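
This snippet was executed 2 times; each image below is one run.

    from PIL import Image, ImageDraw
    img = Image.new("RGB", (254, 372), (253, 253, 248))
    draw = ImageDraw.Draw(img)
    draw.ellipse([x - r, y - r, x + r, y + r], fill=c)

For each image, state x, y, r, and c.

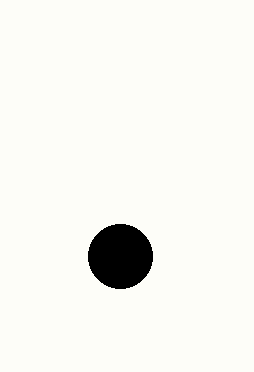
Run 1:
x = 120; y = 256; r = 32; c = 'black'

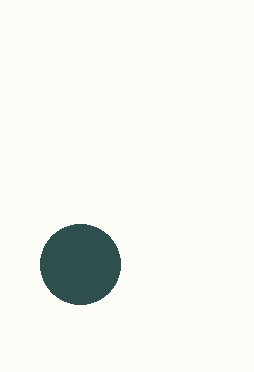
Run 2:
x = 80
y = 264
r = 40
c = 'darkslategray'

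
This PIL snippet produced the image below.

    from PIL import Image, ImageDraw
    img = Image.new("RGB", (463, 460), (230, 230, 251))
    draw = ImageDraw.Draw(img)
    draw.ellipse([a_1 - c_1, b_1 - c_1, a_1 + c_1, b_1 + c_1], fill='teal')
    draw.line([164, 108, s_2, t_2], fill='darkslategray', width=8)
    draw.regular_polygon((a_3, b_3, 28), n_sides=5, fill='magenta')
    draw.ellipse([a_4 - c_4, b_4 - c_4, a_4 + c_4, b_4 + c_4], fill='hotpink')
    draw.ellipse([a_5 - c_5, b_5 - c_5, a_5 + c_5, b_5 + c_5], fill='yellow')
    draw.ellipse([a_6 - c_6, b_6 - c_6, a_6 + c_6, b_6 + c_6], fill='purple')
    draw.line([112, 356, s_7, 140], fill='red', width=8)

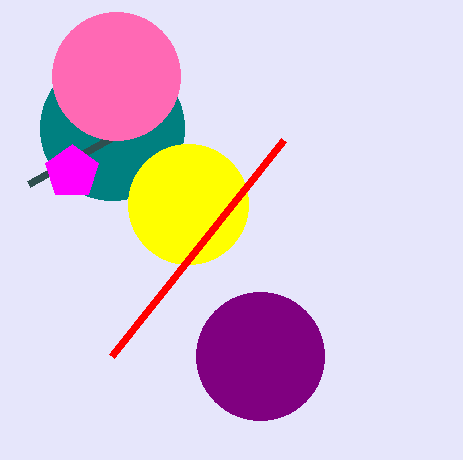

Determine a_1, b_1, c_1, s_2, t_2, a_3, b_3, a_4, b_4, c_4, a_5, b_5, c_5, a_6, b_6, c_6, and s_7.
a_1 = 112, b_1 = 128, c_1 = 72, s_2 = 28, t_2 = 184, a_3 = 72, b_3 = 172, a_4 = 116, b_4 = 76, c_4 = 64, a_5 = 188, b_5 = 204, c_5 = 60, a_6 = 260, b_6 = 356, c_6 = 64, s_7 = 284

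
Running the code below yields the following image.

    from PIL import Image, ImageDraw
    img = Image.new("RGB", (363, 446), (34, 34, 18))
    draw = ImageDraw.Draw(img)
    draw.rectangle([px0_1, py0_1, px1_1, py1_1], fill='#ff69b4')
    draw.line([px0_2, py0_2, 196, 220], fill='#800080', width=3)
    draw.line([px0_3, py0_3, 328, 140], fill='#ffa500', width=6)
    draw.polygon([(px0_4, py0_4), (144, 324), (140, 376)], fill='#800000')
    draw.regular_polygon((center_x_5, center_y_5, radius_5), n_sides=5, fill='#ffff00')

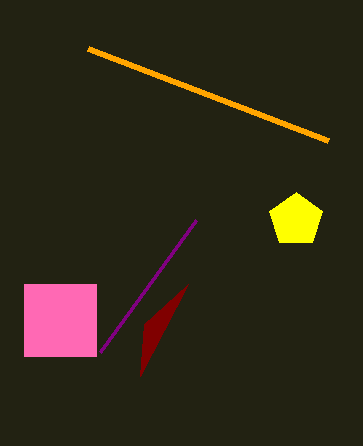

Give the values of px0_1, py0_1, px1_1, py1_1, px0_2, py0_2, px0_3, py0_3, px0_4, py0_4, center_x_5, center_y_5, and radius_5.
px0_1 = 24
py0_1 = 284
px1_1 = 96
py1_1 = 356
px0_2 = 100
py0_2 = 352
px0_3 = 88
py0_3 = 48
px0_4 = 188
py0_4 = 284
center_x_5 = 296
center_y_5 = 220
radius_5 = 28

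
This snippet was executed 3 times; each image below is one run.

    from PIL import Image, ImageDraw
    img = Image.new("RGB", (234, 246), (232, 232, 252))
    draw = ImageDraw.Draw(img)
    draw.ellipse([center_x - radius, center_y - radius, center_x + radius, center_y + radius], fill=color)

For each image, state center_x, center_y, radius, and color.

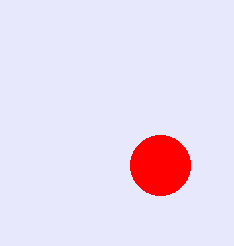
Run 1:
center_x = 160; center_y = 165; radius = 30; color = 'red'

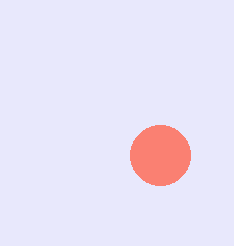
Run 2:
center_x = 160, center_y = 155, radius = 30, color = 'salmon'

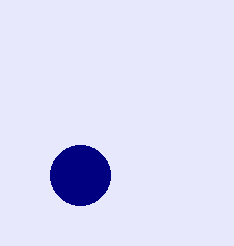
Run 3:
center_x = 80
center_y = 175
radius = 30
color = 'navy'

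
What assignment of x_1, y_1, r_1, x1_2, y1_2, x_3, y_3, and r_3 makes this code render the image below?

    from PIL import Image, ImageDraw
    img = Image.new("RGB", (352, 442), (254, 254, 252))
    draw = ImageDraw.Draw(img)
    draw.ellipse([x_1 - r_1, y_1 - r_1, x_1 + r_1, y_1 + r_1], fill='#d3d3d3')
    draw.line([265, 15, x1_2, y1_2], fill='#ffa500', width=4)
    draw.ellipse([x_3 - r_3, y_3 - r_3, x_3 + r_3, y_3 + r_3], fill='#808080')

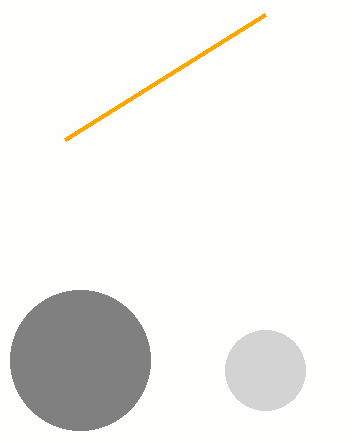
x_1 = 265; y_1 = 370; r_1 = 40; x1_2 = 65; y1_2 = 140; x_3 = 80; y_3 = 360; r_3 = 70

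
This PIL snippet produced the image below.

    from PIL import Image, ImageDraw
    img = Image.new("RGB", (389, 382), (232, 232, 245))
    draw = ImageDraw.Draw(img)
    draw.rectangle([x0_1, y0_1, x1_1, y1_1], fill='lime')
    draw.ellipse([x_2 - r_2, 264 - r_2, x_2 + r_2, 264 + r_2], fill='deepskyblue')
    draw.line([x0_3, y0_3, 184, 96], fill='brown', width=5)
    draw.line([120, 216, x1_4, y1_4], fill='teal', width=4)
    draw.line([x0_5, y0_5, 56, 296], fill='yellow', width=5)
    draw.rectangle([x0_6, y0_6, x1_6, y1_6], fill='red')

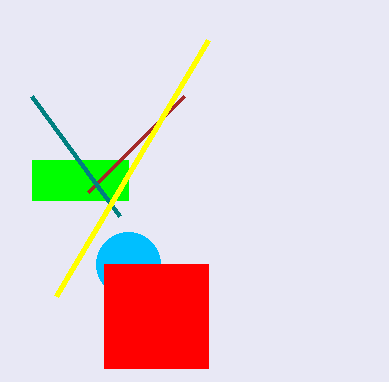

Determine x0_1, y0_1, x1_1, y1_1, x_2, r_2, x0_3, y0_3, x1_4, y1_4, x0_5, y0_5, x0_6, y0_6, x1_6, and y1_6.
x0_1 = 32, y0_1 = 160, x1_1 = 128, y1_1 = 200, x_2 = 128, r_2 = 32, x0_3 = 88, y0_3 = 192, x1_4 = 32, y1_4 = 96, x0_5 = 208, y0_5 = 40, x0_6 = 104, y0_6 = 264, x1_6 = 208, y1_6 = 368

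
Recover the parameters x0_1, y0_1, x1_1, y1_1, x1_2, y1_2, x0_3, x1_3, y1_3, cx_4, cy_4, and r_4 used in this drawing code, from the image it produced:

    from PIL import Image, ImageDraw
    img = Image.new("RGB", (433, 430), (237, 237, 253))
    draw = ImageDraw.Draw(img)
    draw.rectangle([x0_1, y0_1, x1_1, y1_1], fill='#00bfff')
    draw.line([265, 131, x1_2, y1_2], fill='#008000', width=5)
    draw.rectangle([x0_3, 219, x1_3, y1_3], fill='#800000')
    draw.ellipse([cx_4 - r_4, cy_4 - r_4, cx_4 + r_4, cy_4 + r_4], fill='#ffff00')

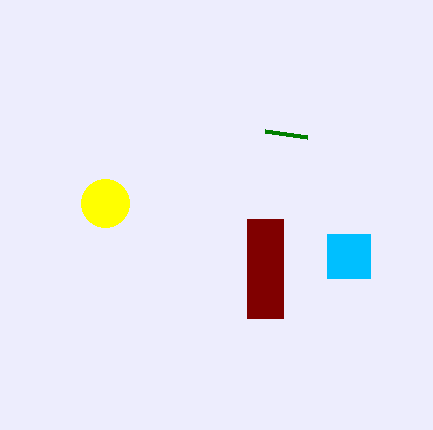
x0_1 = 327
y0_1 = 234
x1_1 = 370
y1_1 = 278
x1_2 = 307
y1_2 = 137
x0_3 = 247
x1_3 = 283
y1_3 = 318
cx_4 = 105
cy_4 = 203
r_4 = 24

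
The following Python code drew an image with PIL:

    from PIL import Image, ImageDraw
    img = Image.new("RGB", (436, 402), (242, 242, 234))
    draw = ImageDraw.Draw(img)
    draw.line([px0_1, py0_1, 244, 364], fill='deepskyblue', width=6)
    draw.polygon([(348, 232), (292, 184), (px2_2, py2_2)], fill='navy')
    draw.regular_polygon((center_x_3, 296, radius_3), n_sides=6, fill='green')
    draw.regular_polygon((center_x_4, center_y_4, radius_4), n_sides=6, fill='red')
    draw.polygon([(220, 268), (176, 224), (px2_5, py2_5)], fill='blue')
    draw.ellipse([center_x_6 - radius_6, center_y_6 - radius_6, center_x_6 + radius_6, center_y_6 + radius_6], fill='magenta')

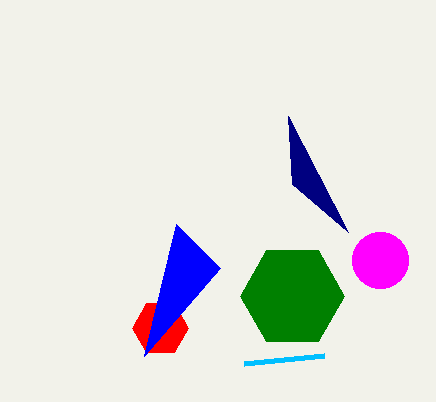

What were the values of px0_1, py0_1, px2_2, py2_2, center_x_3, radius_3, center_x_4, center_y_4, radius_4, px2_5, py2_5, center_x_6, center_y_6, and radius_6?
px0_1 = 324
py0_1 = 356
px2_2 = 288
py2_2 = 116
center_x_3 = 292
radius_3 = 52
center_x_4 = 160
center_y_4 = 328
radius_4 = 28
px2_5 = 144
py2_5 = 356
center_x_6 = 380
center_y_6 = 260
radius_6 = 28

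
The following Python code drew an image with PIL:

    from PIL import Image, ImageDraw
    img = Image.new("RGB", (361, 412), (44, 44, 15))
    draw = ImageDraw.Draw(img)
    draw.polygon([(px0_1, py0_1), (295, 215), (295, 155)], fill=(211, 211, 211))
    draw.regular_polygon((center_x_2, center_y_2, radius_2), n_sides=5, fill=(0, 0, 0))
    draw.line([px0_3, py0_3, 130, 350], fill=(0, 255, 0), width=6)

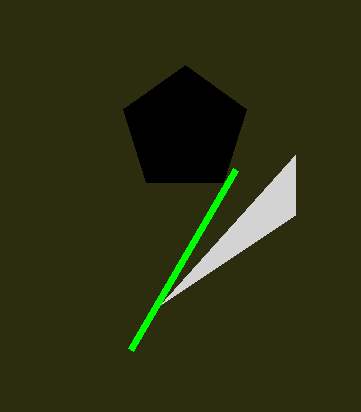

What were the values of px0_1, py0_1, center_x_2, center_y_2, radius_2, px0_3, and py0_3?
px0_1 = 160
py0_1 = 305
center_x_2 = 185
center_y_2 = 130
radius_2 = 65
px0_3 = 235
py0_3 = 170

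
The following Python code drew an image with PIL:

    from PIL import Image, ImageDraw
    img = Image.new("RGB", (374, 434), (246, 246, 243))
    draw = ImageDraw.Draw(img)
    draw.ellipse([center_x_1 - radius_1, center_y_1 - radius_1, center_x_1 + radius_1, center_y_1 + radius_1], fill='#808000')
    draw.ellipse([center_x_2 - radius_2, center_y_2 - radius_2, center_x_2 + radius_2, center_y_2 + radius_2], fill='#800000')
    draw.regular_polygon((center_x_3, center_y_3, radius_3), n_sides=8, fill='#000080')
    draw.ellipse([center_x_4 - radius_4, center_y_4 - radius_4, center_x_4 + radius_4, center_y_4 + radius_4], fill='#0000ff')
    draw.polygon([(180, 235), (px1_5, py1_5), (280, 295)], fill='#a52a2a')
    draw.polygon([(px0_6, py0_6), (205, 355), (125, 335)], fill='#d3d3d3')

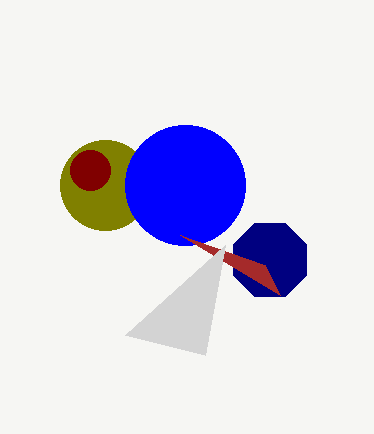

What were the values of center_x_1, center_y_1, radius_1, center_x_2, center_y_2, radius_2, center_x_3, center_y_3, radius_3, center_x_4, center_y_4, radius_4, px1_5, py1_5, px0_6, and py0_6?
center_x_1 = 105, center_y_1 = 185, radius_1 = 45, center_x_2 = 90, center_y_2 = 170, radius_2 = 20, center_x_3 = 270, center_y_3 = 260, radius_3 = 40, center_x_4 = 185, center_y_4 = 185, radius_4 = 60, px1_5 = 265, py1_5 = 265, px0_6 = 225, py0_6 = 245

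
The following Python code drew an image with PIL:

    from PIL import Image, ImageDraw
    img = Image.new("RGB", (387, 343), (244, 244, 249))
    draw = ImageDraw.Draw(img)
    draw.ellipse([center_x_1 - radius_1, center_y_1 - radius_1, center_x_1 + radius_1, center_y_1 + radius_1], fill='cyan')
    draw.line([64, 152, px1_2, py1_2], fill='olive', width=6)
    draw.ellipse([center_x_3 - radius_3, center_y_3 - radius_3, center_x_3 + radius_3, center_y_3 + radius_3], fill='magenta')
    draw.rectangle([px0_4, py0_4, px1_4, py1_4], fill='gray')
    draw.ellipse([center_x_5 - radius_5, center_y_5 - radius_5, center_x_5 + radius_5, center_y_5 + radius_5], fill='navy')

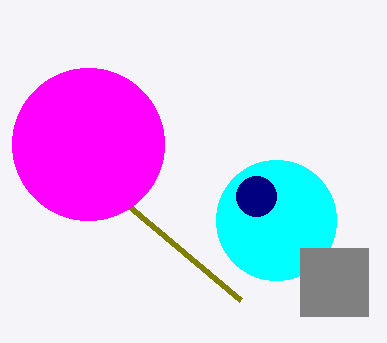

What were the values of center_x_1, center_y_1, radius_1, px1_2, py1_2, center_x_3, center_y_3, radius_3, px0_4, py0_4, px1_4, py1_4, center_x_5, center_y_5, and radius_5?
center_x_1 = 276; center_y_1 = 220; radius_1 = 60; px1_2 = 240; py1_2 = 300; center_x_3 = 88; center_y_3 = 144; radius_3 = 76; px0_4 = 300; py0_4 = 248; px1_4 = 368; py1_4 = 316; center_x_5 = 256; center_y_5 = 196; radius_5 = 20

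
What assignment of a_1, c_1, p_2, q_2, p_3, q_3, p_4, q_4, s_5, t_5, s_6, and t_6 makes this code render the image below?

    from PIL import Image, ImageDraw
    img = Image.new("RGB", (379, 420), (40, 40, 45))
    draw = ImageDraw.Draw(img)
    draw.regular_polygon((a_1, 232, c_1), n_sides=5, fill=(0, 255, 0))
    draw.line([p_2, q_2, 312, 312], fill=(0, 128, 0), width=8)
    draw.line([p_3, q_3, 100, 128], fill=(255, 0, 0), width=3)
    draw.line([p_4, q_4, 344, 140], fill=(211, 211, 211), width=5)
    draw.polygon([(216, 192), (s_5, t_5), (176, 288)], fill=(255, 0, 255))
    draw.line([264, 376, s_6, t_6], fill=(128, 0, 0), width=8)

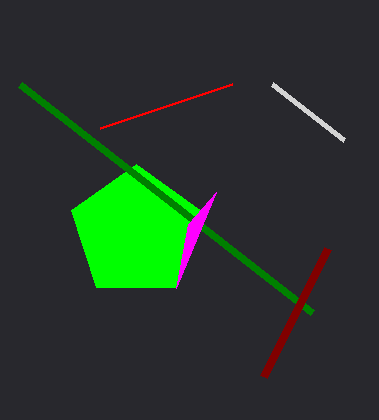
a_1 = 136, c_1 = 68, p_2 = 20, q_2 = 84, p_3 = 232, q_3 = 84, p_4 = 272, q_4 = 84, s_5 = 188, t_5 = 224, s_6 = 328, t_6 = 248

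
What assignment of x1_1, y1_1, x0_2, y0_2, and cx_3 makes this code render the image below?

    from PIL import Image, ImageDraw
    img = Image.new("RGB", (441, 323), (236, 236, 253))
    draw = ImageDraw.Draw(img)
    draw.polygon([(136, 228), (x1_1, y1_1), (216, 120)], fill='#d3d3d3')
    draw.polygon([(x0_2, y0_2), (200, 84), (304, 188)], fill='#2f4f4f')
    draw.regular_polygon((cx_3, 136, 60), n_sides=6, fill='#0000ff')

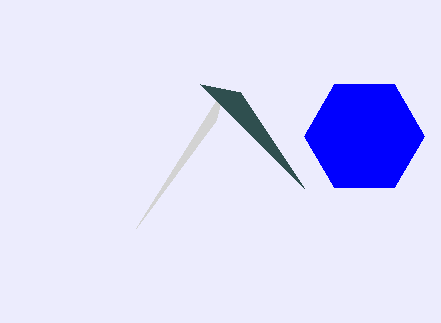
x1_1 = 224, y1_1 = 88, x0_2 = 240, y0_2 = 92, cx_3 = 364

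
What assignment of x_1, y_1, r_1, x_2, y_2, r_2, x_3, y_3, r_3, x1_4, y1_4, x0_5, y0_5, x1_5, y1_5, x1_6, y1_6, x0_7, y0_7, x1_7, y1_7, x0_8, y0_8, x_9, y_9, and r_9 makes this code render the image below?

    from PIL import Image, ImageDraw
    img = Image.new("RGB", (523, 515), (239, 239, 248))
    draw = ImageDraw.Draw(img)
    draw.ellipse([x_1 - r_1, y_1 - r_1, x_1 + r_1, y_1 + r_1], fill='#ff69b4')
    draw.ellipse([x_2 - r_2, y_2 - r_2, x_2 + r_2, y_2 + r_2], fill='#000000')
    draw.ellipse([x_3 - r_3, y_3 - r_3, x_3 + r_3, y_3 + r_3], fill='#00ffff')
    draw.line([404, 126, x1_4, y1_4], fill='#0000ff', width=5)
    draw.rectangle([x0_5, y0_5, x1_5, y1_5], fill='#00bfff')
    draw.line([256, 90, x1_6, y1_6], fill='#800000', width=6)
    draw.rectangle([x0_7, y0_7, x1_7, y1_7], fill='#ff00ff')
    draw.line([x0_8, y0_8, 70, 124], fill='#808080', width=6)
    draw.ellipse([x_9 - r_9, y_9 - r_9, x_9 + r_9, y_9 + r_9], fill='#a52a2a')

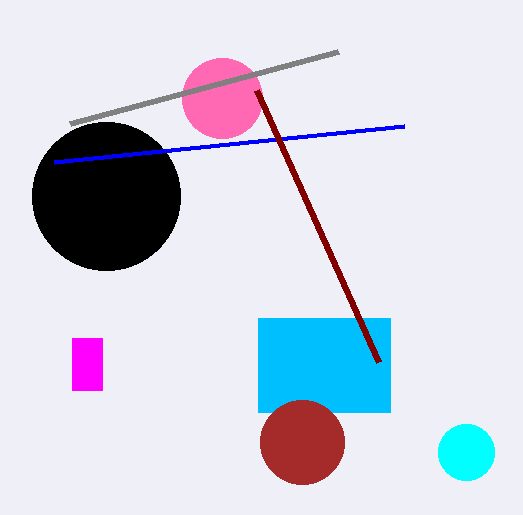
x_1 = 222, y_1 = 98, r_1 = 40, x_2 = 106, y_2 = 196, r_2 = 74, x_3 = 466, y_3 = 452, r_3 = 28, x1_4 = 54, y1_4 = 162, x0_5 = 258, y0_5 = 318, x1_5 = 390, y1_5 = 412, x1_6 = 378, y1_6 = 362, x0_7 = 72, y0_7 = 338, x1_7 = 102, y1_7 = 390, x0_8 = 338, y0_8 = 52, x_9 = 302, y_9 = 442, r_9 = 42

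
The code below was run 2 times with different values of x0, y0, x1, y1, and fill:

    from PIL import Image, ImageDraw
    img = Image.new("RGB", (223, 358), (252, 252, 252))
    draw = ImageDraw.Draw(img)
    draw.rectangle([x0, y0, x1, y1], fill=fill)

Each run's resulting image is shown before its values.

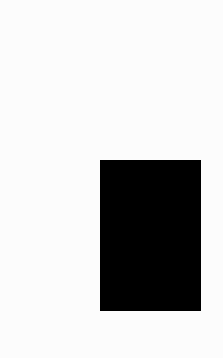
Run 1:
x0 = 100; y0 = 160; x1 = 200; y1 = 310; fill = 'black'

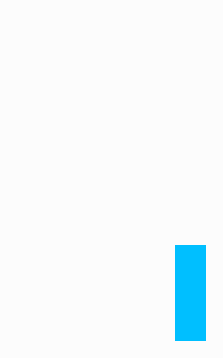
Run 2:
x0 = 175
y0 = 245
x1 = 205
y1 = 340
fill = 'deepskyblue'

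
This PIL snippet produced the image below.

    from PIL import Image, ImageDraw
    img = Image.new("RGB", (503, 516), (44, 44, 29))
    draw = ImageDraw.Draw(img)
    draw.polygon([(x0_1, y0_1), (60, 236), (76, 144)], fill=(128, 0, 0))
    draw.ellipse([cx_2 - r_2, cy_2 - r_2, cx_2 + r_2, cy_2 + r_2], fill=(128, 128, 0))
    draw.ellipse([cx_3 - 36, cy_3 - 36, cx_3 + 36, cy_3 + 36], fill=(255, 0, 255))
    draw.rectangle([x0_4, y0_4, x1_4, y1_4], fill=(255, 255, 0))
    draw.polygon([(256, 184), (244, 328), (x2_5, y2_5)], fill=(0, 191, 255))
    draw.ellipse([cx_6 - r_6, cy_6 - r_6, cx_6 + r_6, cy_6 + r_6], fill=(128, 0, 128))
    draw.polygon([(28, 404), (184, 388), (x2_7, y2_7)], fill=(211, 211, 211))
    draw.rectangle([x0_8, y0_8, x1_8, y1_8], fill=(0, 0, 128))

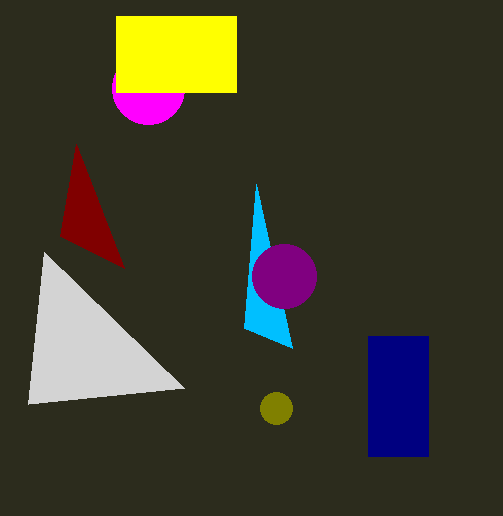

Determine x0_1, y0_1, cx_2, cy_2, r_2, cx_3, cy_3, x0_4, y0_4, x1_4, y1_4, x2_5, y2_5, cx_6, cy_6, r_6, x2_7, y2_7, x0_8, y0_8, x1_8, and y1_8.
x0_1 = 124, y0_1 = 268, cx_2 = 276, cy_2 = 408, r_2 = 16, cx_3 = 148, cy_3 = 88, x0_4 = 116, y0_4 = 16, x1_4 = 236, y1_4 = 92, x2_5 = 292, y2_5 = 348, cx_6 = 284, cy_6 = 276, r_6 = 32, x2_7 = 44, y2_7 = 252, x0_8 = 368, y0_8 = 336, x1_8 = 428, y1_8 = 456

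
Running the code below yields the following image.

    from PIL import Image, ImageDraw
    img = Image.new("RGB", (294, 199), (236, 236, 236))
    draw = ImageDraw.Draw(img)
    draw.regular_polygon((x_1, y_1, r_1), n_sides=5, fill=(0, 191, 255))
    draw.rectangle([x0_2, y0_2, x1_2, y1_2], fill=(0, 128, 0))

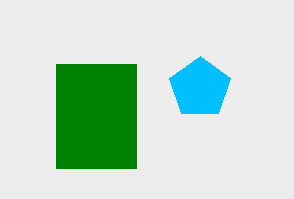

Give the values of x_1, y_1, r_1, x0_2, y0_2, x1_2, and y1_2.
x_1 = 200
y_1 = 88
r_1 = 32
x0_2 = 56
y0_2 = 64
x1_2 = 136
y1_2 = 168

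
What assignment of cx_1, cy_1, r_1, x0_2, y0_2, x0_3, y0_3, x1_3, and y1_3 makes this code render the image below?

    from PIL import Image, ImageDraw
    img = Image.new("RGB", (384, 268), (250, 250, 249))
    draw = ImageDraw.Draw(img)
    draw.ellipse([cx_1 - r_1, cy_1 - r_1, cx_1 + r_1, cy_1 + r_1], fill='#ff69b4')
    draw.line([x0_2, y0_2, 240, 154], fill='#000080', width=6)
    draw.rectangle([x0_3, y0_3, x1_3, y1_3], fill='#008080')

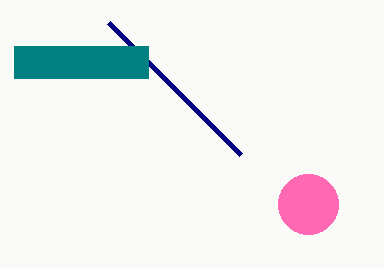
cx_1 = 308; cy_1 = 204; r_1 = 30; x0_2 = 108; y0_2 = 22; x0_3 = 14; y0_3 = 46; x1_3 = 148; y1_3 = 78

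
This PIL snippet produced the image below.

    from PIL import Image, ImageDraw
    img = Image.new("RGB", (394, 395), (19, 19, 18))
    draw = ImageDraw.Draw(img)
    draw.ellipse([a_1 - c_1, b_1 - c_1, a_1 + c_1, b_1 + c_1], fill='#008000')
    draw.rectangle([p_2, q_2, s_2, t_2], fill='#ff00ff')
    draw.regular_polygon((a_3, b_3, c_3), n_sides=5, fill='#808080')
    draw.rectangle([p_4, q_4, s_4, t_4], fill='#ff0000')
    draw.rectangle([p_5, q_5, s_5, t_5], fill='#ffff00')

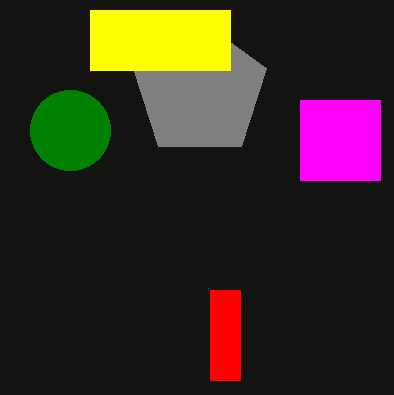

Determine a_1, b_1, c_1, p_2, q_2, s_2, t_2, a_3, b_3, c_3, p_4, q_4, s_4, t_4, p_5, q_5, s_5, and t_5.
a_1 = 70, b_1 = 130, c_1 = 40, p_2 = 300, q_2 = 100, s_2 = 380, t_2 = 180, a_3 = 200, b_3 = 90, c_3 = 70, p_4 = 210, q_4 = 290, s_4 = 240, t_4 = 380, p_5 = 90, q_5 = 10, s_5 = 230, t_5 = 70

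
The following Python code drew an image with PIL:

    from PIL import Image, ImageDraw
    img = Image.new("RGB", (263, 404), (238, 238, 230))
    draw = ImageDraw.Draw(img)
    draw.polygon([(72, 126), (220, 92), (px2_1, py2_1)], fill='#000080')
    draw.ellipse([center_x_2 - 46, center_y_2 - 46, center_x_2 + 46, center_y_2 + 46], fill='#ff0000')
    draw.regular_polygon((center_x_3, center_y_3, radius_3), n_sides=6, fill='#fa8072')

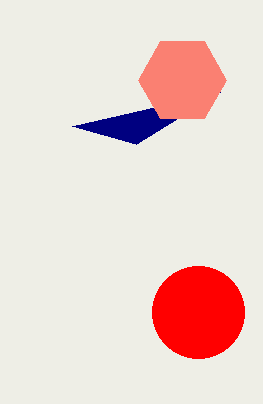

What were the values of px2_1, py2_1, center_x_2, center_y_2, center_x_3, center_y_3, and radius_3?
px2_1 = 136
py2_1 = 144
center_x_2 = 198
center_y_2 = 312
center_x_3 = 182
center_y_3 = 80
radius_3 = 44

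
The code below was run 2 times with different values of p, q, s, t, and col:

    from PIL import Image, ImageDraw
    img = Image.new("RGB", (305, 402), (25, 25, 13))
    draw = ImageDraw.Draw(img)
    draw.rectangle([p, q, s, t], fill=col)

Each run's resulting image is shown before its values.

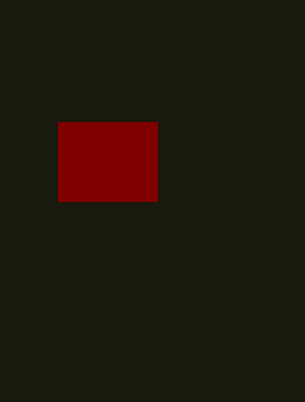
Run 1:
p = 58, q = 122, s = 157, t = 201, col = 'maroon'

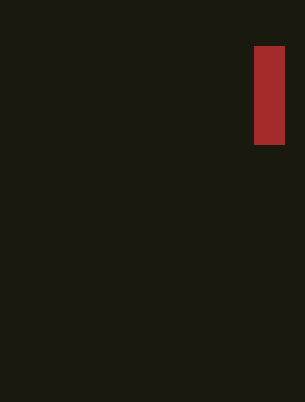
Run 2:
p = 254; q = 46; s = 284; t = 144; col = 'brown'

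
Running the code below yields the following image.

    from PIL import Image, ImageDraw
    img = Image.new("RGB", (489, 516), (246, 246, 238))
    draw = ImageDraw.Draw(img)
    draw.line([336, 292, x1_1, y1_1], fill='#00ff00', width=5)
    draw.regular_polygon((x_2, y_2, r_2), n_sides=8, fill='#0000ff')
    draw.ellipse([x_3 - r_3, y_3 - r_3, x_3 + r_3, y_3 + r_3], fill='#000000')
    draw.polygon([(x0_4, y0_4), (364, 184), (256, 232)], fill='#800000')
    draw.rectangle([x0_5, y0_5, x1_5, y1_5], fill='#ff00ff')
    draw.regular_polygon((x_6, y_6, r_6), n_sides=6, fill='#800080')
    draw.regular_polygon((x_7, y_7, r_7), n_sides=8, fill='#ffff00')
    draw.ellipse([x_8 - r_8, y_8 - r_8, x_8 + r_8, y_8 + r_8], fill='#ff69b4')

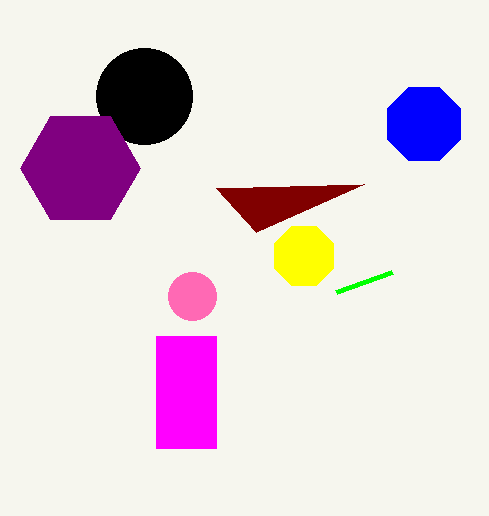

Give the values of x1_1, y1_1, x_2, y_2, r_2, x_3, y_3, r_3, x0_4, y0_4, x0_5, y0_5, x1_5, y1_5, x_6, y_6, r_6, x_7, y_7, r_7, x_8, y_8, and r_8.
x1_1 = 392; y1_1 = 272; x_2 = 424; y_2 = 124; r_2 = 40; x_3 = 144; y_3 = 96; r_3 = 48; x0_4 = 216; y0_4 = 188; x0_5 = 156; y0_5 = 336; x1_5 = 216; y1_5 = 448; x_6 = 80; y_6 = 168; r_6 = 60; x_7 = 304; y_7 = 256; r_7 = 32; x_8 = 192; y_8 = 296; r_8 = 24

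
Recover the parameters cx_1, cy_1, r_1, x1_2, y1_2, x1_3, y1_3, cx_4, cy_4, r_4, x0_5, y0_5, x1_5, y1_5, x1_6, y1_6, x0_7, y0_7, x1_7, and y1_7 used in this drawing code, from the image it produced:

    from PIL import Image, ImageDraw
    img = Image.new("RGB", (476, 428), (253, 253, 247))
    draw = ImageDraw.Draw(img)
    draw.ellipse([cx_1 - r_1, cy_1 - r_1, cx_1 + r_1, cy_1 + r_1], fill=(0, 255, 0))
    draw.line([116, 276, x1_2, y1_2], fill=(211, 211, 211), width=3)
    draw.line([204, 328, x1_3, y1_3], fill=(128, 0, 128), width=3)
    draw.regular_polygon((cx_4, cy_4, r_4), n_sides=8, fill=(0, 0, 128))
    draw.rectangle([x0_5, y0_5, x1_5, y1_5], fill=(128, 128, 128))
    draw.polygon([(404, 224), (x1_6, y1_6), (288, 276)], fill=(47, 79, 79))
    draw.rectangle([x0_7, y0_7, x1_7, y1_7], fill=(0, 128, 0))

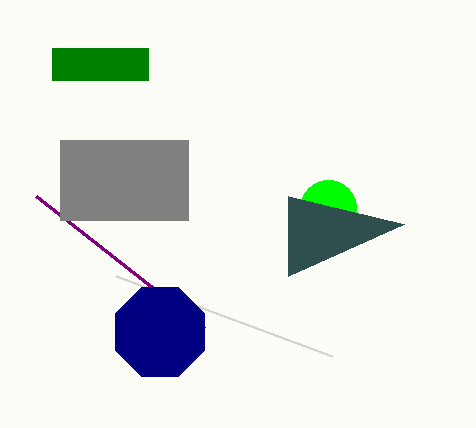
cx_1 = 328
cy_1 = 208
r_1 = 28
x1_2 = 332
y1_2 = 356
x1_3 = 36
y1_3 = 196
cx_4 = 160
cy_4 = 332
r_4 = 48
x0_5 = 60
y0_5 = 140
x1_5 = 188
y1_5 = 220
x1_6 = 288
y1_6 = 196
x0_7 = 52
y0_7 = 48
x1_7 = 148
y1_7 = 80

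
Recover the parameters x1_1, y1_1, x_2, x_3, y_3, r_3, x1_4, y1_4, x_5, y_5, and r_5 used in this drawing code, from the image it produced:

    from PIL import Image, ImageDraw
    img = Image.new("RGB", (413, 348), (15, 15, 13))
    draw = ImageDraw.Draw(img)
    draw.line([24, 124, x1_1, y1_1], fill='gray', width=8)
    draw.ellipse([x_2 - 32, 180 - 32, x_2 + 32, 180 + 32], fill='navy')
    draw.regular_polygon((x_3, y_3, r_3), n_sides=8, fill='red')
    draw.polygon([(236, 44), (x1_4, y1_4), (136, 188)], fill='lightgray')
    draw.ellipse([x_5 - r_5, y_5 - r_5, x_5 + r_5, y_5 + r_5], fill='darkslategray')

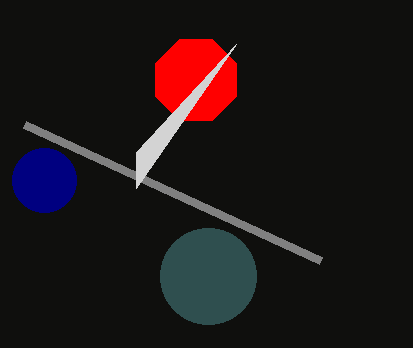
x1_1 = 320, y1_1 = 260, x_2 = 44, x_3 = 196, y_3 = 80, r_3 = 44, x1_4 = 136, y1_4 = 152, x_5 = 208, y_5 = 276, r_5 = 48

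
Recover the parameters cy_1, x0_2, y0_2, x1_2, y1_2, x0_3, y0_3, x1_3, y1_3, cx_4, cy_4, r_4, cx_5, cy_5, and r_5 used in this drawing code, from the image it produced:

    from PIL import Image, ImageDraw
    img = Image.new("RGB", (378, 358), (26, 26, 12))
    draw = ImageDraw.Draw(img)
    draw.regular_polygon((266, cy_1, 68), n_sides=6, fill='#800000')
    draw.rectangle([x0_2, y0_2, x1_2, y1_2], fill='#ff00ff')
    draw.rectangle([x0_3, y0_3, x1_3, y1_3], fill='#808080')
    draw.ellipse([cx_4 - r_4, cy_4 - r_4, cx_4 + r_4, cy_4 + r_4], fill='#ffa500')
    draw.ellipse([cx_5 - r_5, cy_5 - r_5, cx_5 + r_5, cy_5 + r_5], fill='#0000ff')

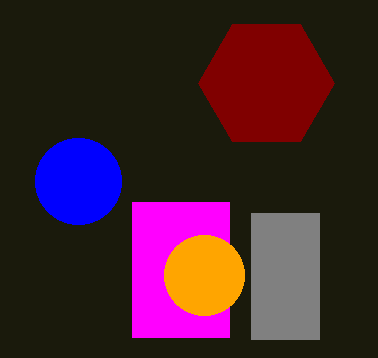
cy_1 = 83; x0_2 = 132; y0_2 = 202; x1_2 = 229; y1_2 = 337; x0_3 = 251; y0_3 = 213; x1_3 = 319; y1_3 = 339; cx_4 = 204; cy_4 = 275; r_4 = 40; cx_5 = 78; cy_5 = 181; r_5 = 43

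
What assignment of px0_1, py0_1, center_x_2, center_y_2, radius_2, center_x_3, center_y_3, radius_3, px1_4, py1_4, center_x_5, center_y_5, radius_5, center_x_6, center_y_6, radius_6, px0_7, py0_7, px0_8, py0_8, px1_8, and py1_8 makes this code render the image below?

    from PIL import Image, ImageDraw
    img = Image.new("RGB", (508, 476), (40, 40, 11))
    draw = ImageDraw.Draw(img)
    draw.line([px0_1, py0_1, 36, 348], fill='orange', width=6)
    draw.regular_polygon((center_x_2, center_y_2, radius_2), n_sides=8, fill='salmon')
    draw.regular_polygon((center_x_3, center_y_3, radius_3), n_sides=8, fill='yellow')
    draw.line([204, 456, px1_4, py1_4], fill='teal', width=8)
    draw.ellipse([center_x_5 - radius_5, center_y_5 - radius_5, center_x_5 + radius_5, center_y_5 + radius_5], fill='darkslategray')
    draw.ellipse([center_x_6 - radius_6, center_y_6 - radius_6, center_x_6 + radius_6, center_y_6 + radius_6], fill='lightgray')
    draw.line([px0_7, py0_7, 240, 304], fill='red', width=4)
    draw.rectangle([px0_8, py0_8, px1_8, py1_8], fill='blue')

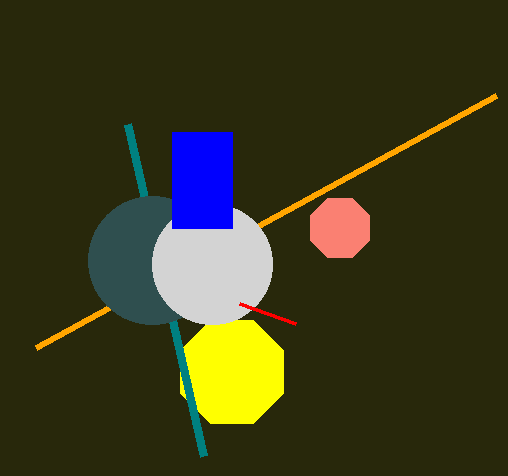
px0_1 = 496
py0_1 = 96
center_x_2 = 340
center_y_2 = 228
radius_2 = 32
center_x_3 = 232
center_y_3 = 372
radius_3 = 56
px1_4 = 128
py1_4 = 124
center_x_5 = 152
center_y_5 = 260
radius_5 = 64
center_x_6 = 212
center_y_6 = 264
radius_6 = 60
px0_7 = 296
py0_7 = 324
px0_8 = 172
py0_8 = 132
px1_8 = 232
py1_8 = 228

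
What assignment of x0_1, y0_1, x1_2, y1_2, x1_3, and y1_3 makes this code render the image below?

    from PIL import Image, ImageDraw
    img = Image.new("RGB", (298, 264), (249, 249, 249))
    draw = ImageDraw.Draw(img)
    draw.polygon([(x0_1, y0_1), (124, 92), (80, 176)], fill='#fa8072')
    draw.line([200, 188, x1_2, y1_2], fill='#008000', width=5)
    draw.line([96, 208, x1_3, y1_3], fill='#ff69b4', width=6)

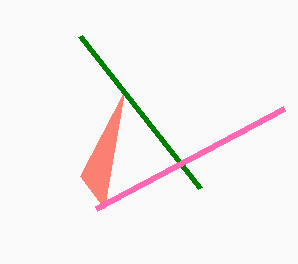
x0_1 = 104, y0_1 = 208, x1_2 = 80, y1_2 = 36, x1_3 = 284, y1_3 = 108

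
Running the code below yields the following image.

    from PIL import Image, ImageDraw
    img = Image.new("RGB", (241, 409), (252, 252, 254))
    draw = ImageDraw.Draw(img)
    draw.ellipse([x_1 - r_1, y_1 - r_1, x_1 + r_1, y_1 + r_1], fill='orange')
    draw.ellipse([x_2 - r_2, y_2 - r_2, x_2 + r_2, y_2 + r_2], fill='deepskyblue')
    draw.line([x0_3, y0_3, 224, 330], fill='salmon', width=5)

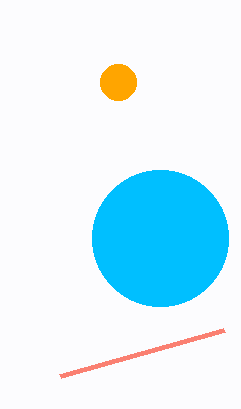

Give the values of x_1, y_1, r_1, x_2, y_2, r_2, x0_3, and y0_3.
x_1 = 118
y_1 = 82
r_1 = 18
x_2 = 160
y_2 = 238
r_2 = 68
x0_3 = 60
y0_3 = 376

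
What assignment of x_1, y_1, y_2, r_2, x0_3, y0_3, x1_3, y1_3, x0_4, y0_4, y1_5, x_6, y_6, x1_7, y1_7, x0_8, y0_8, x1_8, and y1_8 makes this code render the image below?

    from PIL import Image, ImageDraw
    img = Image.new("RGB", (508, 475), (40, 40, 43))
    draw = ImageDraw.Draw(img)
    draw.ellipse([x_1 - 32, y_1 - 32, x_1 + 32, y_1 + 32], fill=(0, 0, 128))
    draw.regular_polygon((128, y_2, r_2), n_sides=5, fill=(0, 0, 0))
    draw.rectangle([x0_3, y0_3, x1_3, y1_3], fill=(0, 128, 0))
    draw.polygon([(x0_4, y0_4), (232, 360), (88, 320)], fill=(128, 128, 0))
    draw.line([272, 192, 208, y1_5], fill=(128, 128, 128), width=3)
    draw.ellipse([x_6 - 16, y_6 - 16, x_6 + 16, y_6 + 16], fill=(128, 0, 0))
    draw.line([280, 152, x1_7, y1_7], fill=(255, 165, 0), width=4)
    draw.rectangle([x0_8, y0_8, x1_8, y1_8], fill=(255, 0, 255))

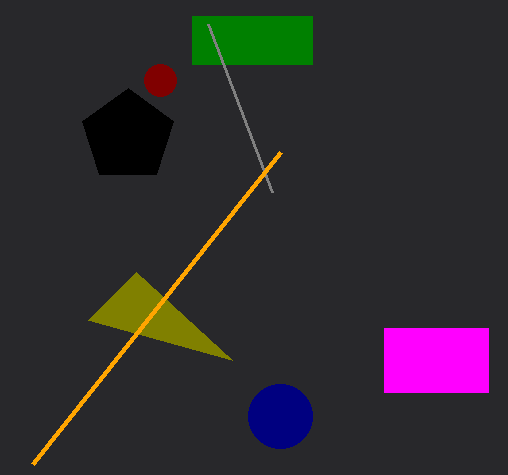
x_1 = 280; y_1 = 416; y_2 = 136; r_2 = 48; x0_3 = 192; y0_3 = 16; x1_3 = 312; y1_3 = 64; x0_4 = 136; y0_4 = 272; y1_5 = 24; x_6 = 160; y_6 = 80; x1_7 = 32; y1_7 = 464; x0_8 = 384; y0_8 = 328; x1_8 = 488; y1_8 = 392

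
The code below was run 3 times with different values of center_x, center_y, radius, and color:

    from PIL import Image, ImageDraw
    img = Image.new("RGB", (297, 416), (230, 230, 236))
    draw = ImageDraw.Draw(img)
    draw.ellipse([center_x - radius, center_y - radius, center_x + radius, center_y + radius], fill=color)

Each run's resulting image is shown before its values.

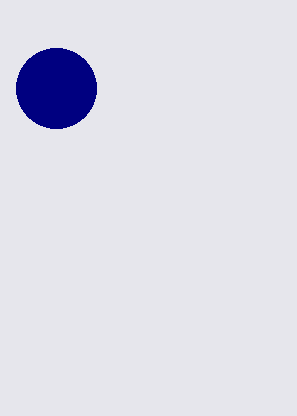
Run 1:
center_x = 56; center_y = 88; radius = 40; color = 'navy'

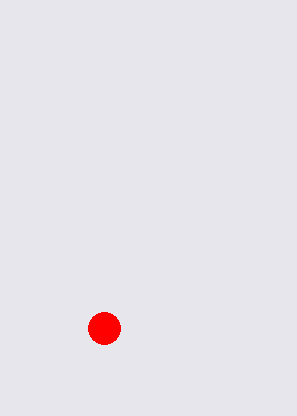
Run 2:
center_x = 104; center_y = 328; radius = 16; color = 'red'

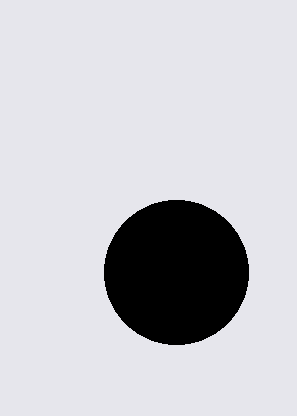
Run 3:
center_x = 176, center_y = 272, radius = 72, color = 'black'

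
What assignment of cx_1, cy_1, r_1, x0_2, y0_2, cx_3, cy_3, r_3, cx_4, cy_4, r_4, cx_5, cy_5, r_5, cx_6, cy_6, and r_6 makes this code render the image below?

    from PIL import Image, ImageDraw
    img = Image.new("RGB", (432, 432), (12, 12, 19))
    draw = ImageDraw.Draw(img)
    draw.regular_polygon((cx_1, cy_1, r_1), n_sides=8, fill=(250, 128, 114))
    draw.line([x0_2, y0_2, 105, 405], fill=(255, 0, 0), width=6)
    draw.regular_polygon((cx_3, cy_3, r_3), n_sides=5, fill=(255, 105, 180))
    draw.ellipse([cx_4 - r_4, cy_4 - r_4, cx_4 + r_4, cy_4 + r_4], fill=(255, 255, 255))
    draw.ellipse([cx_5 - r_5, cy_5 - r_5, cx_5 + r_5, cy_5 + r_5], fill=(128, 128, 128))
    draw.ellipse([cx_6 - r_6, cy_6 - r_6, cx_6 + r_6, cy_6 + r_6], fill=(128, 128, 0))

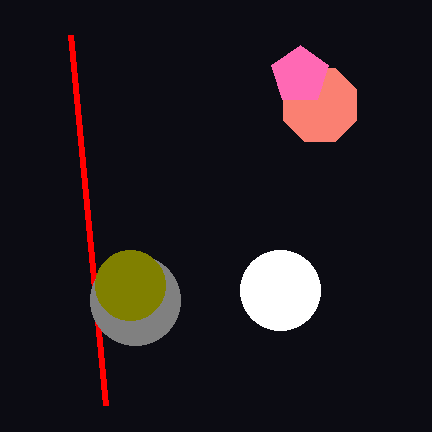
cx_1 = 320; cy_1 = 105; r_1 = 40; x0_2 = 70; y0_2 = 35; cx_3 = 300; cy_3 = 75; r_3 = 30; cx_4 = 280; cy_4 = 290; r_4 = 40; cx_5 = 135; cy_5 = 300; r_5 = 45; cx_6 = 130; cy_6 = 285; r_6 = 35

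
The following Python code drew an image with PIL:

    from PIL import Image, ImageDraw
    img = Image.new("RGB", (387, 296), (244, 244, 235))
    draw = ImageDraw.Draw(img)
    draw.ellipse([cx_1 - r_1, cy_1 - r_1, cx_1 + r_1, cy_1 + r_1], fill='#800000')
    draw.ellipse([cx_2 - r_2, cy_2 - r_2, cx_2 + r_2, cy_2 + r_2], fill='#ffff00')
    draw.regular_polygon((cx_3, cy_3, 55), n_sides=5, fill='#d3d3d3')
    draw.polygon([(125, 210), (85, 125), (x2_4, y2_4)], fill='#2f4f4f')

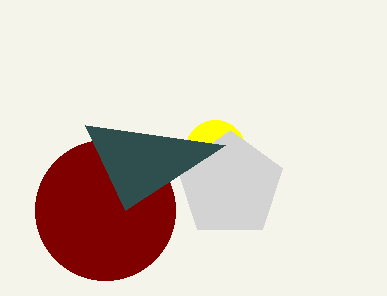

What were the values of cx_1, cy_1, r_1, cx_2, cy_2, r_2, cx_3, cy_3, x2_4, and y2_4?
cx_1 = 105; cy_1 = 210; r_1 = 70; cx_2 = 215; cy_2 = 150; r_2 = 30; cx_3 = 230; cy_3 = 185; x2_4 = 225; y2_4 = 145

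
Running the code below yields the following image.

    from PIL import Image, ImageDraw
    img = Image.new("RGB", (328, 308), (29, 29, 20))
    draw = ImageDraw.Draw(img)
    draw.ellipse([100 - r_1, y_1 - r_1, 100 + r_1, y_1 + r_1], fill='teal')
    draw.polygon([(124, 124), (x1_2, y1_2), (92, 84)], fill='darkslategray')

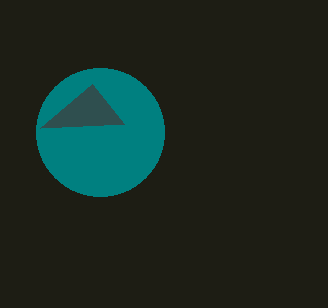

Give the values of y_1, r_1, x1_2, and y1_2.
y_1 = 132; r_1 = 64; x1_2 = 40; y1_2 = 128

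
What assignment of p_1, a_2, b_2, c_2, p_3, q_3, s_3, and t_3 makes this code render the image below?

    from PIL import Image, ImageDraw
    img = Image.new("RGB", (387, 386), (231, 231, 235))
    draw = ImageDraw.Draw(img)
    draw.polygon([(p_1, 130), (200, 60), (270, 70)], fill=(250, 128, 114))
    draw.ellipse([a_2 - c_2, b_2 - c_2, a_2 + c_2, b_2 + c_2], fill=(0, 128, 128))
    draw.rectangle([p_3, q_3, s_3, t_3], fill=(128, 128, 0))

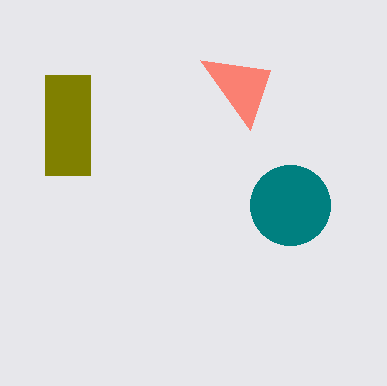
p_1 = 250, a_2 = 290, b_2 = 205, c_2 = 40, p_3 = 45, q_3 = 75, s_3 = 90, t_3 = 175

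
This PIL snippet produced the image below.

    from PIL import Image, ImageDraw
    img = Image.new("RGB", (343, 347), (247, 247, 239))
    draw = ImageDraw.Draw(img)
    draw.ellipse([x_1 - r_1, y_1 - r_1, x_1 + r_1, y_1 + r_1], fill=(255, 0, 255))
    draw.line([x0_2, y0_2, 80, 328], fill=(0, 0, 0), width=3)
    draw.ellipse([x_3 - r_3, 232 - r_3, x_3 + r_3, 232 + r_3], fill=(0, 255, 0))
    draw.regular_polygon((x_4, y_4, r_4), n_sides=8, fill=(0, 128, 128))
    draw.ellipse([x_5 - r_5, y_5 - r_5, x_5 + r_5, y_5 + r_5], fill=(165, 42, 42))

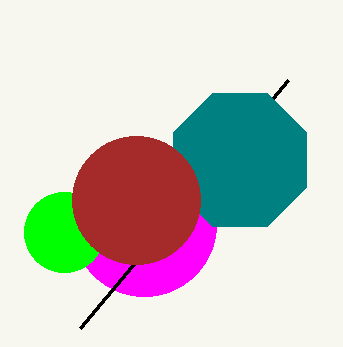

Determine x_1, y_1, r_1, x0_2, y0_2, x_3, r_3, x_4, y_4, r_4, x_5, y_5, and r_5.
x_1 = 144
y_1 = 224
r_1 = 72
x0_2 = 288
y0_2 = 80
x_3 = 64
r_3 = 40
x_4 = 240
y_4 = 160
r_4 = 72
x_5 = 136
y_5 = 200
r_5 = 64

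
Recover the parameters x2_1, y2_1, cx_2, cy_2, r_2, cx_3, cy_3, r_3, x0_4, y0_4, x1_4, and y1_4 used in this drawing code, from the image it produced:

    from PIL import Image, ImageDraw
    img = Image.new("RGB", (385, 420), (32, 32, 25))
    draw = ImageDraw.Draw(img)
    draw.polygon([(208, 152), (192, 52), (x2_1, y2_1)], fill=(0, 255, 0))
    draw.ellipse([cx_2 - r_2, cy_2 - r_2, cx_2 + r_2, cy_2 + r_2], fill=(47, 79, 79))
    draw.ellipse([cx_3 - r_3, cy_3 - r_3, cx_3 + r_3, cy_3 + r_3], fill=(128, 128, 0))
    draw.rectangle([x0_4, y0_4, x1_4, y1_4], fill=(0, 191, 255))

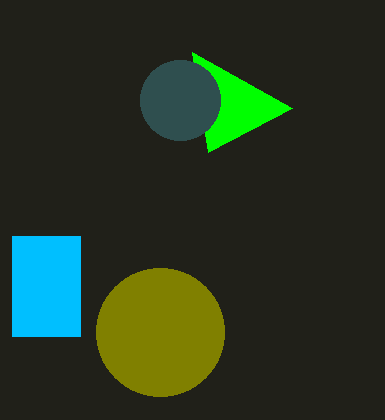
x2_1 = 292
y2_1 = 108
cx_2 = 180
cy_2 = 100
r_2 = 40
cx_3 = 160
cy_3 = 332
r_3 = 64
x0_4 = 12
y0_4 = 236
x1_4 = 80
y1_4 = 336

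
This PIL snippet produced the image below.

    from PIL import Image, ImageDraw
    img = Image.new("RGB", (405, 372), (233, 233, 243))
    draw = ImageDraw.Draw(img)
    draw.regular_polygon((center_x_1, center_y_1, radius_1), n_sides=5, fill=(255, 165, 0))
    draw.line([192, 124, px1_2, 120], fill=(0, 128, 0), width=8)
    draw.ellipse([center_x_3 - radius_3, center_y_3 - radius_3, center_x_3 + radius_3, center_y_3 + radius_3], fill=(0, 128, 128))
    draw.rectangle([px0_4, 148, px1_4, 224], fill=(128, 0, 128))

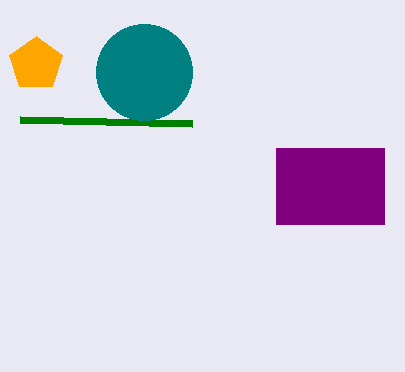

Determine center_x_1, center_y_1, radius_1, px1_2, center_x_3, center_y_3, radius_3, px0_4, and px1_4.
center_x_1 = 36; center_y_1 = 64; radius_1 = 28; px1_2 = 20; center_x_3 = 144; center_y_3 = 72; radius_3 = 48; px0_4 = 276; px1_4 = 384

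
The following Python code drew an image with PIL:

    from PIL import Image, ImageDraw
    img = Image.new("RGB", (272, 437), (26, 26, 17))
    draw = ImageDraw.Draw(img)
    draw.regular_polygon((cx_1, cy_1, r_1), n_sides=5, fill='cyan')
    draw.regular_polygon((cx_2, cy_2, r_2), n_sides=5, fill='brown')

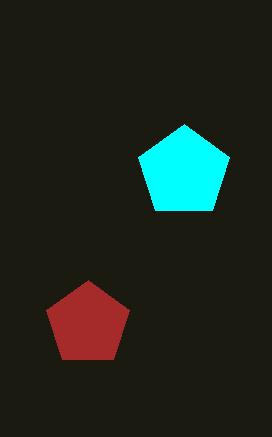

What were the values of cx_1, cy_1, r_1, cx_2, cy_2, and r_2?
cx_1 = 184
cy_1 = 172
r_1 = 48
cx_2 = 88
cy_2 = 324
r_2 = 44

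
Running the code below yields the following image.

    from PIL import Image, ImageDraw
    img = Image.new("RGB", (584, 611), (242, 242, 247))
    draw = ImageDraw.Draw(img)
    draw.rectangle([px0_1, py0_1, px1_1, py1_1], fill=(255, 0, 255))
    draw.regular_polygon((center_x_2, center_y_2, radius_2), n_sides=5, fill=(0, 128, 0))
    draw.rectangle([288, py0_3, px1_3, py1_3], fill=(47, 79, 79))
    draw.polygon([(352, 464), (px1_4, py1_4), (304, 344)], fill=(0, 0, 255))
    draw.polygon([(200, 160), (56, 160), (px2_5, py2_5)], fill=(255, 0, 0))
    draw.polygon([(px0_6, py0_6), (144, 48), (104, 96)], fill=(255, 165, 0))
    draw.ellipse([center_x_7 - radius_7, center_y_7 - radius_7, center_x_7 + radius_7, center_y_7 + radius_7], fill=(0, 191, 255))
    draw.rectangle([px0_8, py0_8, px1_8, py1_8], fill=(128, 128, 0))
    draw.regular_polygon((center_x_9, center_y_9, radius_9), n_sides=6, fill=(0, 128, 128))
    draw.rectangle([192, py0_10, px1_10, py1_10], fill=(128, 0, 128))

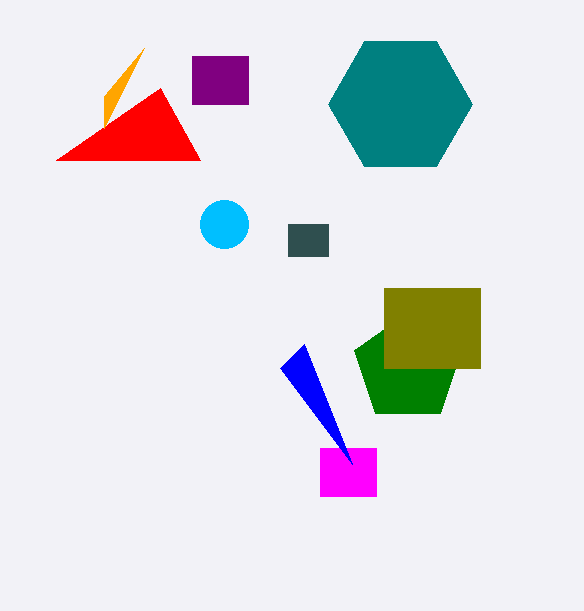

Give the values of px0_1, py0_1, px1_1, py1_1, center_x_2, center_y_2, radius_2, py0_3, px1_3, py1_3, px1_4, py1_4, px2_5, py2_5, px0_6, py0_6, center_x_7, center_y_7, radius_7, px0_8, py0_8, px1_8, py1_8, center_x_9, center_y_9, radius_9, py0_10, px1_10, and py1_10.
px0_1 = 320
py0_1 = 448
px1_1 = 376
py1_1 = 496
center_x_2 = 408
center_y_2 = 368
radius_2 = 56
py0_3 = 224
px1_3 = 328
py1_3 = 256
px1_4 = 280
py1_4 = 368
px2_5 = 160
py2_5 = 88
px0_6 = 104
py0_6 = 128
center_x_7 = 224
center_y_7 = 224
radius_7 = 24
px0_8 = 384
py0_8 = 288
px1_8 = 480
py1_8 = 368
center_x_9 = 400
center_y_9 = 104
radius_9 = 72
py0_10 = 56
px1_10 = 248
py1_10 = 104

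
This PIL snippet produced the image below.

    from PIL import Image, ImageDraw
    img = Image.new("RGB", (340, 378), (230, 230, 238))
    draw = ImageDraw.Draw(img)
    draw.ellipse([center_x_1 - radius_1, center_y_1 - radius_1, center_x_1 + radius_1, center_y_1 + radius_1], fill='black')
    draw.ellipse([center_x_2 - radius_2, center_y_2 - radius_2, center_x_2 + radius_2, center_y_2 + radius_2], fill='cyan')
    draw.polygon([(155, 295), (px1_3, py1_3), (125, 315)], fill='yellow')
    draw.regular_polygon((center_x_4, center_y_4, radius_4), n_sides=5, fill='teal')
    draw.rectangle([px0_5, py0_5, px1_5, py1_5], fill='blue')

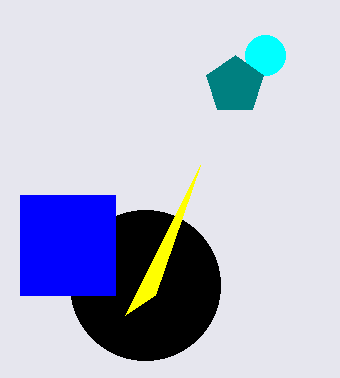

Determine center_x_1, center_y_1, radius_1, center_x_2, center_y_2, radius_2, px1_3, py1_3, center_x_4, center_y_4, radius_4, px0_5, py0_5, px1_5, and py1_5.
center_x_1 = 145, center_y_1 = 285, radius_1 = 75, center_x_2 = 265, center_y_2 = 55, radius_2 = 20, px1_3 = 200, py1_3 = 165, center_x_4 = 235, center_y_4 = 85, radius_4 = 30, px0_5 = 20, py0_5 = 195, px1_5 = 115, py1_5 = 295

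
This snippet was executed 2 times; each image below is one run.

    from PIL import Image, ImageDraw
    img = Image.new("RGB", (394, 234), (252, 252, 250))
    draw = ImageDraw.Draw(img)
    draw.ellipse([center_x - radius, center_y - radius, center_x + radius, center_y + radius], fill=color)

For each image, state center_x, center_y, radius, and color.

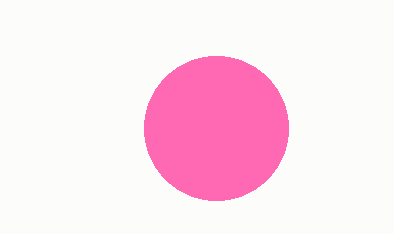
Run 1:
center_x = 216
center_y = 128
radius = 72
color = 'hotpink'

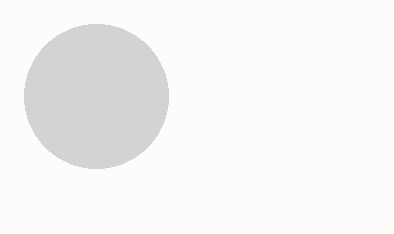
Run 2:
center_x = 96; center_y = 96; radius = 72; color = 'lightgray'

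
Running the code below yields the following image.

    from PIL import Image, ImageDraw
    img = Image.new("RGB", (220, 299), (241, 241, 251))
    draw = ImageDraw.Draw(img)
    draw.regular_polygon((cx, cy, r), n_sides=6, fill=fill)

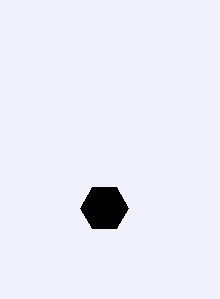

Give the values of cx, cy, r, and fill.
cx = 104, cy = 208, r = 24, fill = 'black'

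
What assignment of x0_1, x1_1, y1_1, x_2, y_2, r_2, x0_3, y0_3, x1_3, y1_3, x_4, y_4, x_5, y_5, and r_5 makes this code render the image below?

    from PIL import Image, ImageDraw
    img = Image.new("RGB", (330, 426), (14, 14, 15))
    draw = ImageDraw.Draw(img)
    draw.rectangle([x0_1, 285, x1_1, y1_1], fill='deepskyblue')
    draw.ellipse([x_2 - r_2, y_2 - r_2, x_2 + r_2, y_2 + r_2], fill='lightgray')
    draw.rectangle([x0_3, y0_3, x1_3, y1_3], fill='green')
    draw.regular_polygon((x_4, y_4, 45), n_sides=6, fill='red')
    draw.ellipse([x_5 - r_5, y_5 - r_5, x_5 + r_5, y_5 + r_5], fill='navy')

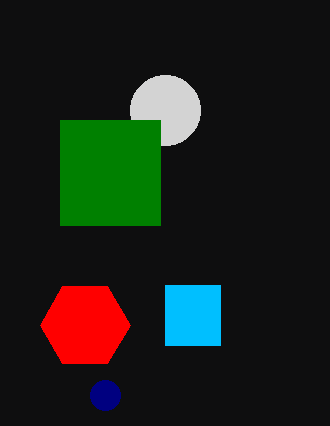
x0_1 = 165, x1_1 = 220, y1_1 = 345, x_2 = 165, y_2 = 110, r_2 = 35, x0_3 = 60, y0_3 = 120, x1_3 = 160, y1_3 = 225, x_4 = 85, y_4 = 325, x_5 = 105, y_5 = 395, r_5 = 15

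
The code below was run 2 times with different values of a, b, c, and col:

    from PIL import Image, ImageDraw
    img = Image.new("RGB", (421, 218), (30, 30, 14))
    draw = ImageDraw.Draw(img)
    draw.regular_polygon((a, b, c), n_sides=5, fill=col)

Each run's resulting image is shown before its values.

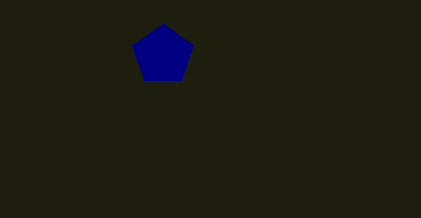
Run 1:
a = 163
b = 55
c = 32
col = 'navy'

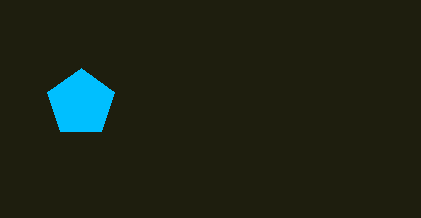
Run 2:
a = 81; b = 103; c = 35; col = 'deepskyblue'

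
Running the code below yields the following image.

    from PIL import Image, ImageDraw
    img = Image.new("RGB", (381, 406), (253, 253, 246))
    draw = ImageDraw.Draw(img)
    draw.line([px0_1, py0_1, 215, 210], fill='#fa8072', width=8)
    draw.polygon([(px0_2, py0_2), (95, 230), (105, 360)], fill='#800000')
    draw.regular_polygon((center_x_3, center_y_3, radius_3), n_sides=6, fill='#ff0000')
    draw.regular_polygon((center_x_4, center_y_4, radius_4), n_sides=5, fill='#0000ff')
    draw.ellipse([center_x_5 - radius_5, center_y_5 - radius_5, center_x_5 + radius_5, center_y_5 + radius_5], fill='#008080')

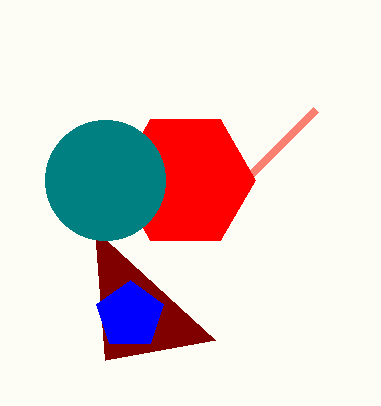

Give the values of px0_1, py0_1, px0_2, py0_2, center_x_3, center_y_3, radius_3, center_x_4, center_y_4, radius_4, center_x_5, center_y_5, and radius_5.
px0_1 = 315, py0_1 = 110, px0_2 = 215, py0_2 = 340, center_x_3 = 185, center_y_3 = 180, radius_3 = 70, center_x_4 = 130, center_y_4 = 315, radius_4 = 35, center_x_5 = 105, center_y_5 = 180, radius_5 = 60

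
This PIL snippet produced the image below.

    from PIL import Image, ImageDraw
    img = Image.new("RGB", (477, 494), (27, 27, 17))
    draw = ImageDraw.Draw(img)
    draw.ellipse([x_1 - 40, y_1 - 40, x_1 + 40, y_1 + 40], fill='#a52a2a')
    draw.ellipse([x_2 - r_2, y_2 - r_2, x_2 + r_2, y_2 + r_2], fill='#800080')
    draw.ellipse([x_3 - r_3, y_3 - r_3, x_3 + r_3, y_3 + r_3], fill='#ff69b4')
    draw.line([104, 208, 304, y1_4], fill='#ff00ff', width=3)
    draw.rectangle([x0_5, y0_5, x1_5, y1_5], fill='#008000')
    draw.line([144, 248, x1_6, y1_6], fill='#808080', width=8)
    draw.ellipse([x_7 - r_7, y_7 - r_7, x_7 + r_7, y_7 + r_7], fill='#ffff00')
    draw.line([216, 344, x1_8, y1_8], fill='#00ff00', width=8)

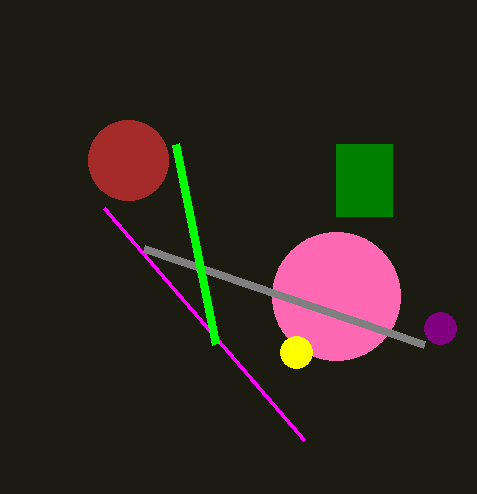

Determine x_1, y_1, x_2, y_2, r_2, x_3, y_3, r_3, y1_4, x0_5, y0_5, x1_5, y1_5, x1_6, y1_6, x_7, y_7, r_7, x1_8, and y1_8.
x_1 = 128, y_1 = 160, x_2 = 440, y_2 = 328, r_2 = 16, x_3 = 336, y_3 = 296, r_3 = 64, y1_4 = 440, x0_5 = 336, y0_5 = 144, x1_5 = 392, y1_5 = 216, x1_6 = 424, y1_6 = 344, x_7 = 296, y_7 = 352, r_7 = 16, x1_8 = 176, y1_8 = 144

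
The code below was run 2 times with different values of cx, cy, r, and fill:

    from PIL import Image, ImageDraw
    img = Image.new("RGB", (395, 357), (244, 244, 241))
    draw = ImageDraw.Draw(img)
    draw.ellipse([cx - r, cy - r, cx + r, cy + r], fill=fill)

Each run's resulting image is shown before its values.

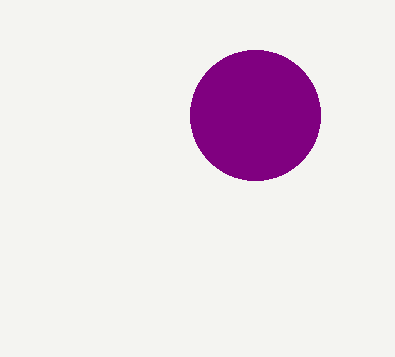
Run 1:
cx = 255
cy = 115
r = 65
fill = 'purple'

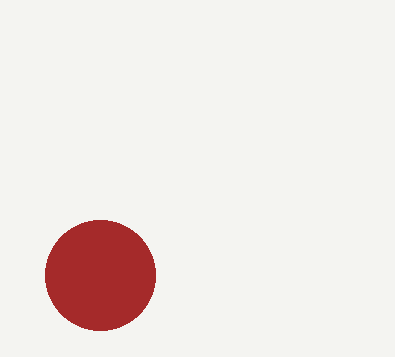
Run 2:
cx = 100; cy = 275; r = 55; fill = 'brown'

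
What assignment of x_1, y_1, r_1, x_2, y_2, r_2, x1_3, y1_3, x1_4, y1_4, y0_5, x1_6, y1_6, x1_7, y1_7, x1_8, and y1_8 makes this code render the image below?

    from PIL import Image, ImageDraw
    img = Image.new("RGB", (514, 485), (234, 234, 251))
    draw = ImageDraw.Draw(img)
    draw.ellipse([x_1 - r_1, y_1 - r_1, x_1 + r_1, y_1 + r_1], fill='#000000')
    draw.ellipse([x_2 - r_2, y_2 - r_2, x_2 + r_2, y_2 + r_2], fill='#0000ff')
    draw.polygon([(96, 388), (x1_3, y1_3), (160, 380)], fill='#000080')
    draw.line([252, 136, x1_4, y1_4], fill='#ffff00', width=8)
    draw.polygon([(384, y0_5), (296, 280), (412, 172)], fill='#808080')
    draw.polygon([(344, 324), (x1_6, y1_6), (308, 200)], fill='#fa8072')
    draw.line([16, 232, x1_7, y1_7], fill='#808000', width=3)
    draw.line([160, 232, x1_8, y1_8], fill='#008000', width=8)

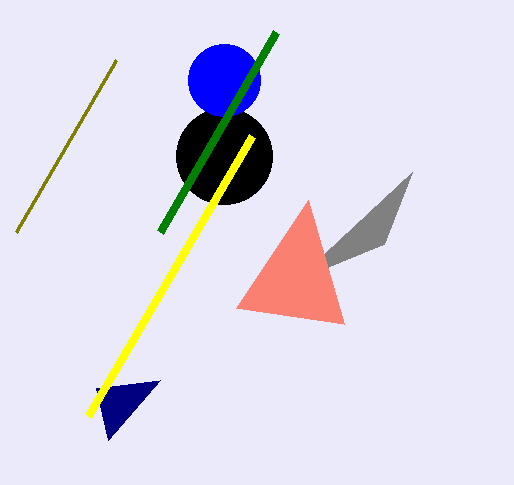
x_1 = 224, y_1 = 156, r_1 = 48, x_2 = 224, y_2 = 80, r_2 = 36, x1_3 = 108, y1_3 = 440, x1_4 = 88, y1_4 = 416, y0_5 = 244, x1_6 = 236, y1_6 = 308, x1_7 = 116, y1_7 = 60, x1_8 = 276, y1_8 = 32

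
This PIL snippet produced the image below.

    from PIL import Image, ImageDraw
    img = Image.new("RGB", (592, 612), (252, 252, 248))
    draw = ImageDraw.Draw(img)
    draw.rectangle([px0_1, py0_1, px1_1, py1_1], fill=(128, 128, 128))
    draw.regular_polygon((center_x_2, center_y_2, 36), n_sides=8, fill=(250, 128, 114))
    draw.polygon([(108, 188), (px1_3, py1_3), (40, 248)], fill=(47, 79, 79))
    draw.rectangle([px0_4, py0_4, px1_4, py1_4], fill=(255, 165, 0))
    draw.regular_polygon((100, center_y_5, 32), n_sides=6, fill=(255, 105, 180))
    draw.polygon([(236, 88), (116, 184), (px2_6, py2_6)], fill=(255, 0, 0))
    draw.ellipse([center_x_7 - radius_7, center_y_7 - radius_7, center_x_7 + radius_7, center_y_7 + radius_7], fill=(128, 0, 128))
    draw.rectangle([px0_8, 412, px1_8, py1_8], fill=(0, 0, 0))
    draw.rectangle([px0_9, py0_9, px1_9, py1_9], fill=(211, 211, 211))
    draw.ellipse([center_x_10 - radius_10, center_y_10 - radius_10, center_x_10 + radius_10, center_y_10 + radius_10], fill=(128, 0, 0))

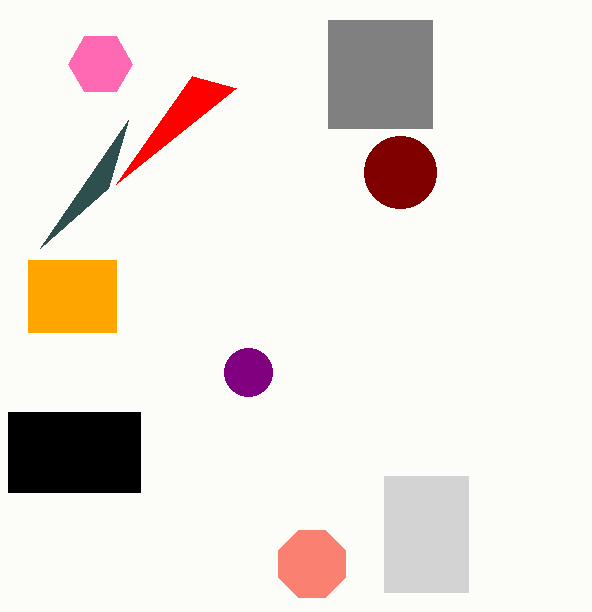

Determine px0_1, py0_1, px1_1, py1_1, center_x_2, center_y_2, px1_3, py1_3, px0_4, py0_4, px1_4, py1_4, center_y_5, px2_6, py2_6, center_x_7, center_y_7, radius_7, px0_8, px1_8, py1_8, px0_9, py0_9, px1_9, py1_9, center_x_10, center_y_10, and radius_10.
px0_1 = 328; py0_1 = 20; px1_1 = 432; py1_1 = 128; center_x_2 = 312; center_y_2 = 564; px1_3 = 128; py1_3 = 120; px0_4 = 28; py0_4 = 260; px1_4 = 116; py1_4 = 332; center_y_5 = 64; px2_6 = 192; py2_6 = 76; center_x_7 = 248; center_y_7 = 372; radius_7 = 24; px0_8 = 8; px1_8 = 140; py1_8 = 492; px0_9 = 384; py0_9 = 476; px1_9 = 468; py1_9 = 592; center_x_10 = 400; center_y_10 = 172; radius_10 = 36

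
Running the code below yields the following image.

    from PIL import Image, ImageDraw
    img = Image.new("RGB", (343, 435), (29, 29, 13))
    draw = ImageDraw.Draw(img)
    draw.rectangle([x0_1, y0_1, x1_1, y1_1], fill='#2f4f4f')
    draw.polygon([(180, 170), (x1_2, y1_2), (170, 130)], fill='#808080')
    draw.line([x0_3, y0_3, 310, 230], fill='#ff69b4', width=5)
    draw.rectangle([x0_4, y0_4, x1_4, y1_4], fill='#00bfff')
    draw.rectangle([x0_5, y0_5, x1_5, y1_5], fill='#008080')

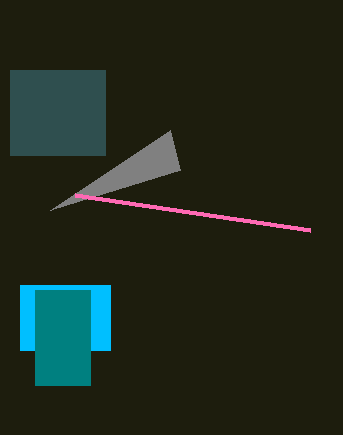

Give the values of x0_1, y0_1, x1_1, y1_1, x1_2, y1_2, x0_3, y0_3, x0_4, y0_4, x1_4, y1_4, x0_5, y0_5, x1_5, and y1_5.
x0_1 = 10, y0_1 = 70, x1_1 = 105, y1_1 = 155, x1_2 = 50, y1_2 = 210, x0_3 = 75, y0_3 = 195, x0_4 = 20, y0_4 = 285, x1_4 = 110, y1_4 = 350, x0_5 = 35, y0_5 = 290, x1_5 = 90, y1_5 = 385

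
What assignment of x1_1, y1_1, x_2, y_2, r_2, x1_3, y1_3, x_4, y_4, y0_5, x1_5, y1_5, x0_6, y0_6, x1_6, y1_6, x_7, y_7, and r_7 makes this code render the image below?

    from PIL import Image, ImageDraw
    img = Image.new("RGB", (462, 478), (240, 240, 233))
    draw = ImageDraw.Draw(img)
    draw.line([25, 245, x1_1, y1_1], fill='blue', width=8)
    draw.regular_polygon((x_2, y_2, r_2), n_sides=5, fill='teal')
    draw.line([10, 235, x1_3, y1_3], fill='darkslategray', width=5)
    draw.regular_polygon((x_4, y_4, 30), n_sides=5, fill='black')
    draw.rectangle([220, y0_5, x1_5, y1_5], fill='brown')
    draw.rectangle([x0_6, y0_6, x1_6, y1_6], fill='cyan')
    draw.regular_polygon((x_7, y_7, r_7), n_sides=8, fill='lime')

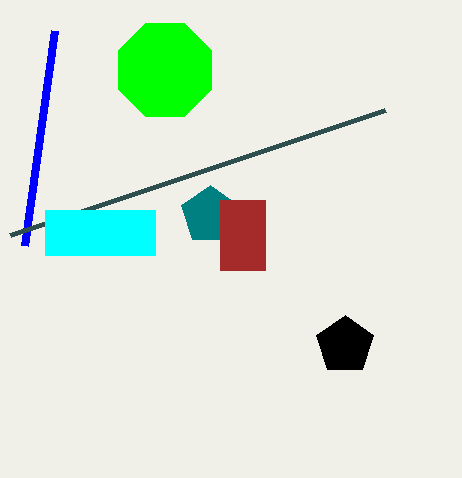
x1_1 = 55, y1_1 = 30, x_2 = 210, y_2 = 215, r_2 = 30, x1_3 = 385, y1_3 = 110, x_4 = 345, y_4 = 345, y0_5 = 200, x1_5 = 265, y1_5 = 270, x0_6 = 45, y0_6 = 210, x1_6 = 155, y1_6 = 255, x_7 = 165, y_7 = 70, r_7 = 50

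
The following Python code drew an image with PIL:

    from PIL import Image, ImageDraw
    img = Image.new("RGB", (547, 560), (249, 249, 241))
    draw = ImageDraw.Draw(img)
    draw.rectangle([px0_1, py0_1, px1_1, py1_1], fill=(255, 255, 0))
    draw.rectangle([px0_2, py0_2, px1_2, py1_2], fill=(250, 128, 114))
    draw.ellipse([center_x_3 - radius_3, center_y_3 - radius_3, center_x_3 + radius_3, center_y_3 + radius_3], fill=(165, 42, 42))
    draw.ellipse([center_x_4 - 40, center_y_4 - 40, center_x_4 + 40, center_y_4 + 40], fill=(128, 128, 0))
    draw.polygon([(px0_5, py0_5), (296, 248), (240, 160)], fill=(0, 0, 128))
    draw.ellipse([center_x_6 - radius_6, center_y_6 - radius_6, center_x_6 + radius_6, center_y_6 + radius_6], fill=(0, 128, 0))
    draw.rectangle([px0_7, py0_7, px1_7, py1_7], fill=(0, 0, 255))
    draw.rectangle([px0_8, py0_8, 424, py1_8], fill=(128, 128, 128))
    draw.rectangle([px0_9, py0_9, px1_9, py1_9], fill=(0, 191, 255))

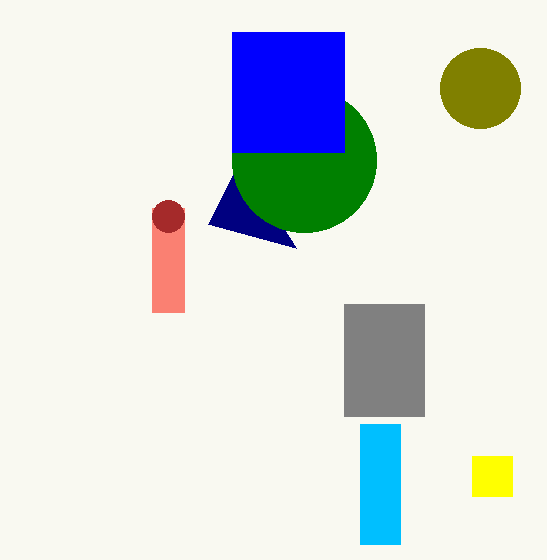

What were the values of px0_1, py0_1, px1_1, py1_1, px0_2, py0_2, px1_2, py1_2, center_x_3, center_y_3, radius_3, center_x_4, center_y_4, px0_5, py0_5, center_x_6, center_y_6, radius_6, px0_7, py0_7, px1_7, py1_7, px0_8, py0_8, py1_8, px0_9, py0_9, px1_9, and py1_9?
px0_1 = 472; py0_1 = 456; px1_1 = 512; py1_1 = 496; px0_2 = 152; py0_2 = 208; px1_2 = 184; py1_2 = 312; center_x_3 = 168; center_y_3 = 216; radius_3 = 16; center_x_4 = 480; center_y_4 = 88; px0_5 = 208; py0_5 = 224; center_x_6 = 304; center_y_6 = 160; radius_6 = 72; px0_7 = 232; py0_7 = 32; px1_7 = 344; py1_7 = 152; px0_8 = 344; py0_8 = 304; py1_8 = 416; px0_9 = 360; py0_9 = 424; px1_9 = 400; py1_9 = 544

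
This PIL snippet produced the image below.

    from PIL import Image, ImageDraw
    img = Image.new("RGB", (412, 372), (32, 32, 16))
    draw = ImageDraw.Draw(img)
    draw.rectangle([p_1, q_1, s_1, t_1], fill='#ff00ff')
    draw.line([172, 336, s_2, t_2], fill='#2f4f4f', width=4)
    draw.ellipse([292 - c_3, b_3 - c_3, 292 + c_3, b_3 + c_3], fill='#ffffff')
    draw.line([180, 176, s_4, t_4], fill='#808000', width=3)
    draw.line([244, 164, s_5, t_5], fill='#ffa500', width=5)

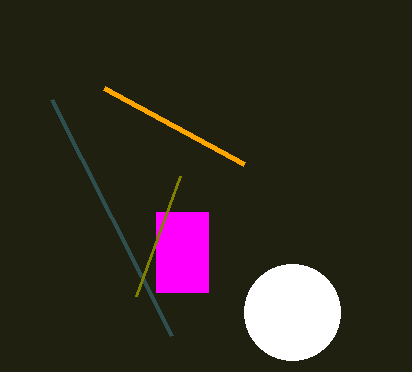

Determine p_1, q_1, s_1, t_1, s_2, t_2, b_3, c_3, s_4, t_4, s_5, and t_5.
p_1 = 156; q_1 = 212; s_1 = 208; t_1 = 292; s_2 = 52; t_2 = 100; b_3 = 312; c_3 = 48; s_4 = 136; t_4 = 296; s_5 = 104; t_5 = 88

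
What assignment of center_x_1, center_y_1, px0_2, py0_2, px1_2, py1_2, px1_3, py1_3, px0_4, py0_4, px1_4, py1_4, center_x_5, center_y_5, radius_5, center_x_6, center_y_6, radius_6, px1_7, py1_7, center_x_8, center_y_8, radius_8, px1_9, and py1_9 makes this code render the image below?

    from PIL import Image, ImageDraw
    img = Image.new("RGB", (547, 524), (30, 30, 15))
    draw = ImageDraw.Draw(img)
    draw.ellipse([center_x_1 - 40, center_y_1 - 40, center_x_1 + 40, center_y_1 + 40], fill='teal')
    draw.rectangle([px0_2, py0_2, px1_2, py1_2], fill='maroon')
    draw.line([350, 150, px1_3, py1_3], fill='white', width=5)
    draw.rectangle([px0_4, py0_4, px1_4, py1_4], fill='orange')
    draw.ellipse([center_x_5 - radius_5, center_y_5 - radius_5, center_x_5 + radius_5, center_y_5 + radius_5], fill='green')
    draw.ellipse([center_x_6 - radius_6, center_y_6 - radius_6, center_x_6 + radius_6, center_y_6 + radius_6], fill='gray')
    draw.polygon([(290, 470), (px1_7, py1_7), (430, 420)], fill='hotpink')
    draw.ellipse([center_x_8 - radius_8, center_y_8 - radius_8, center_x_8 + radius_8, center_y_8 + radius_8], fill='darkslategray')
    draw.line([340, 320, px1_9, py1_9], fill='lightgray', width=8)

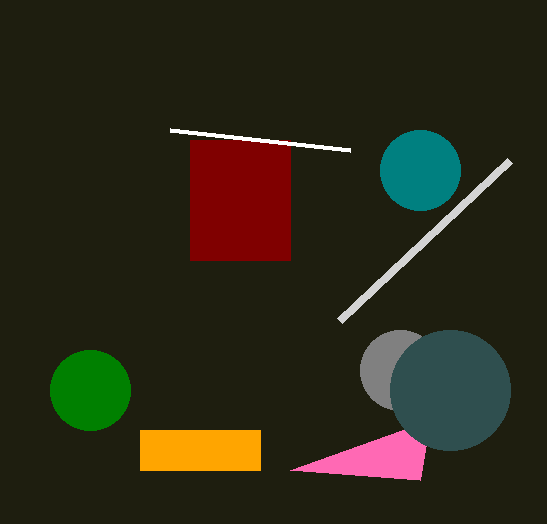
center_x_1 = 420
center_y_1 = 170
px0_2 = 190
py0_2 = 140
px1_2 = 290
py1_2 = 260
px1_3 = 170
py1_3 = 130
px0_4 = 140
py0_4 = 430
px1_4 = 260
py1_4 = 470
center_x_5 = 90
center_y_5 = 390
radius_5 = 40
center_x_6 = 400
center_y_6 = 370
radius_6 = 40
px1_7 = 420
py1_7 = 480
center_x_8 = 450
center_y_8 = 390
radius_8 = 60
px1_9 = 510
py1_9 = 160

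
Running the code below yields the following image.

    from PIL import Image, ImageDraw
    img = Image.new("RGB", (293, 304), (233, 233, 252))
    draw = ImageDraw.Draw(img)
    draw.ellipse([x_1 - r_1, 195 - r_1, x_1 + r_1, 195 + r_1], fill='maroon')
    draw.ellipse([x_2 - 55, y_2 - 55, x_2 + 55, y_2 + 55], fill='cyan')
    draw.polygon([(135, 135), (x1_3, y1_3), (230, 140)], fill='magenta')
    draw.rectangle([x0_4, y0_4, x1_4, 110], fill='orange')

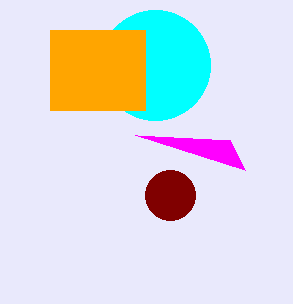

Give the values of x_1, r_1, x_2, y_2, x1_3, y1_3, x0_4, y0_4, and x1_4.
x_1 = 170; r_1 = 25; x_2 = 155; y_2 = 65; x1_3 = 245; y1_3 = 170; x0_4 = 50; y0_4 = 30; x1_4 = 145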